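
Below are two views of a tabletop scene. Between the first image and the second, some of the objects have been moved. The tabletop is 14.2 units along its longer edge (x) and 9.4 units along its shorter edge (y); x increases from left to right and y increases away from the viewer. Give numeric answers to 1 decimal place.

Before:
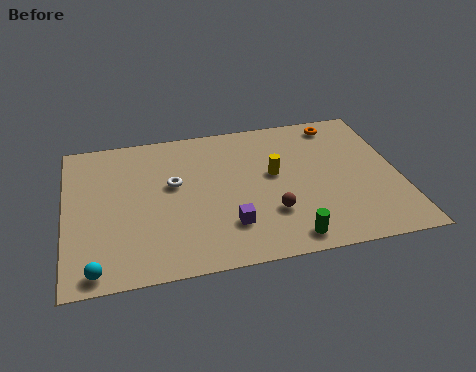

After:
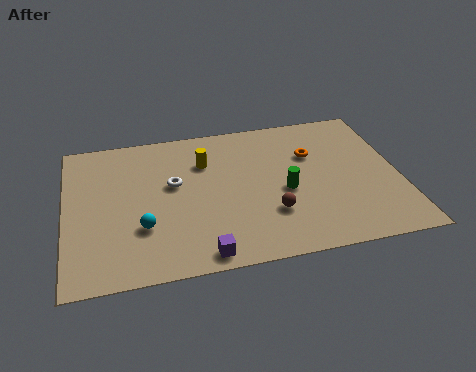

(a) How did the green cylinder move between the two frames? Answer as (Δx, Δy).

(0.1, 3.0)

The green cylinder started near (9.2, 1.1) and ended near (9.3, 4.1).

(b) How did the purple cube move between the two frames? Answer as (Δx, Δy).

(-1.2, -1.5)

The purple cube started near (6.8, 2.4) and ended near (5.6, 0.9).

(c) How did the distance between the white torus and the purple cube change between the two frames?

+0.9

The distance was about 3.8 in the first image and 4.7 in the second, so they moved 0.9 units further apart.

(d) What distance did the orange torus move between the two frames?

2.3

The orange torus moved from about (11.9, 8.2) to (10.6, 6.3), a distance of √(1.3² + 1.9²) ≈ 2.3.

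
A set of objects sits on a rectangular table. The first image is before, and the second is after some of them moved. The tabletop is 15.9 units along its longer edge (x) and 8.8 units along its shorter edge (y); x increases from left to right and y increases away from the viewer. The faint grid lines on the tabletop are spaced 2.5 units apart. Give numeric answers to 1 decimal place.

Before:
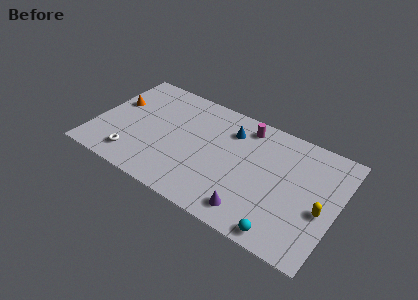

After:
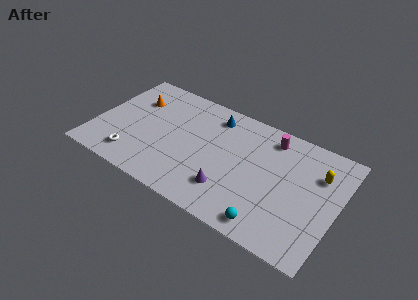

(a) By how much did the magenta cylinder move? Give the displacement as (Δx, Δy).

(1.7, -0.1)

The magenta cylinder was at about (9.5, 7.5) and moved to about (11.2, 7.4).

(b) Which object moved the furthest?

the yellow capsule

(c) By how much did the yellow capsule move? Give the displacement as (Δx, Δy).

(-0.5, 2.5)

The yellow capsule was at about (15.0, 3.7) and moved to about (14.5, 6.2).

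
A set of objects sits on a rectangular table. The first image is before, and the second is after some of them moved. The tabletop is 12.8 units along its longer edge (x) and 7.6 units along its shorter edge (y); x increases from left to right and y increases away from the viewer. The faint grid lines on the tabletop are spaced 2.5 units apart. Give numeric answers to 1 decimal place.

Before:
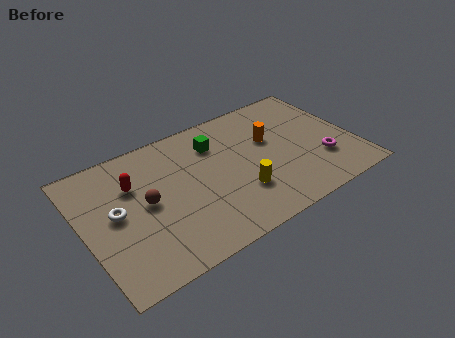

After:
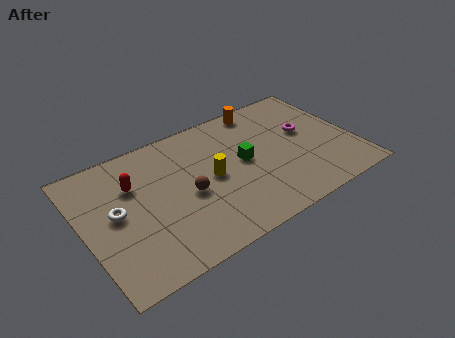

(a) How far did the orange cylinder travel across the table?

2.1

The orange cylinder was near (9.0, 4.7) before and (9.0, 6.8) after, so it travelled √(0.0² + 2.1²) ≈ 2.1 units.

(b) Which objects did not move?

the red capsule and the white torus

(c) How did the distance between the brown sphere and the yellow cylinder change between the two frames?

-3.2

Before: roughly 4.5 units apart; after: 1.3. That's 3.2 units closer together.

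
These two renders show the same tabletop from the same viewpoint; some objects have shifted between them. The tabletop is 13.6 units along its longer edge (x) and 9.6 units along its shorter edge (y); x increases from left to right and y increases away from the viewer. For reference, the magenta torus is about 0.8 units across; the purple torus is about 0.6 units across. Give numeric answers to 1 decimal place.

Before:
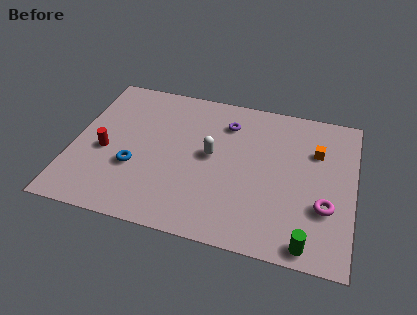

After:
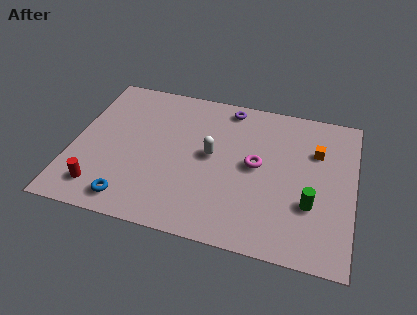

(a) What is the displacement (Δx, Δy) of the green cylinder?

(0.0, 2.3)

The green cylinder was at about (11.6, 0.9) and moved to about (11.6, 3.2).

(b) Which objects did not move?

the white capsule and the orange cube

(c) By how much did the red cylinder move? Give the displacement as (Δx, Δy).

(0.0, -2.4)

The red cylinder was at about (1.6, 4.1) and moved to about (1.6, 1.7).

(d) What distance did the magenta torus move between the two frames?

3.8

The magenta torus was near (12.3, 3.2) before and (8.9, 5.0) after, so it travelled √(3.4² + 1.8²) ≈ 3.8 units.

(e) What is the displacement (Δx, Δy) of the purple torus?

(0.0, 1.1)

From the two frames, the purple torus sits at roughly (7.3, 7.4) before and (7.3, 8.5) after.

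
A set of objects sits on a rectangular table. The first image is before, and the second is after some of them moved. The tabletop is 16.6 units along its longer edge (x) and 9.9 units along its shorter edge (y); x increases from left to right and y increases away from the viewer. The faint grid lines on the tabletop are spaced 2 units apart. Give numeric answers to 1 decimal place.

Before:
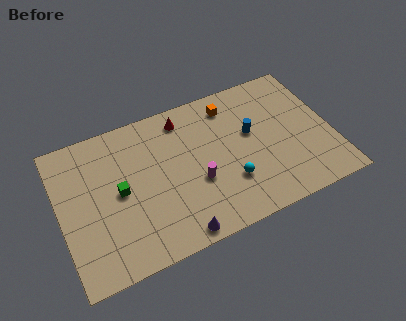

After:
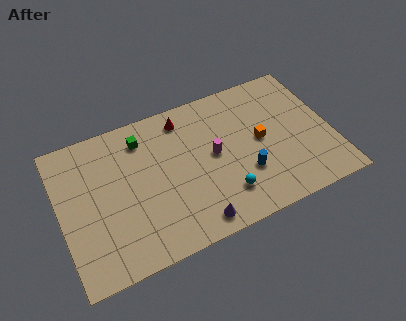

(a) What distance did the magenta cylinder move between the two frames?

1.8

From (8.2, 3.8) to (9.4, 5.2), the magenta cylinder covered √(1.2² + 1.4²) ≈ 1.8 units.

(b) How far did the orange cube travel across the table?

3.4

The orange cube was near (10.8, 8.2) before and (12.3, 5.1) after, so it travelled √(1.5² + 3.1²) ≈ 3.4 units.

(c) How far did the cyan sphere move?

0.8

The cyan sphere was near (10.1, 3.0) before and (9.7, 2.3) after, so it travelled √(0.4² + 0.7²) ≈ 0.8 units.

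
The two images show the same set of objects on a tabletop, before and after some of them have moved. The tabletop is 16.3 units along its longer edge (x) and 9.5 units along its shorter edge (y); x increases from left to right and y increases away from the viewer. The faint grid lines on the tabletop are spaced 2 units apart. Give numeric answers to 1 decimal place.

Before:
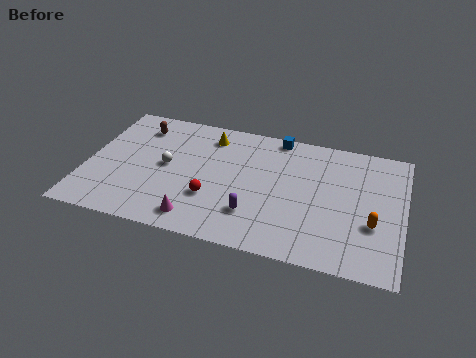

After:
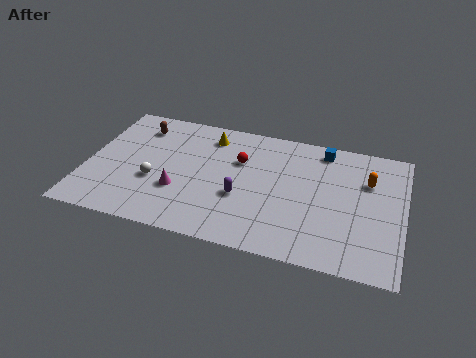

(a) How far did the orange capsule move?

3.1

From (14.8, 3.4) to (14.4, 6.5), the orange capsule covered √(0.4² + 3.1²) ≈ 3.1 units.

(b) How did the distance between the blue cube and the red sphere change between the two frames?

-1.7

They were about 6.4 units apart before and 4.7 after — 1.7 units closer together.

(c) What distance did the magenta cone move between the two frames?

2.1

From (6.0, 1.4) to (4.9, 3.2), the magenta cone covered √(1.1² + 1.8²) ≈ 2.1 units.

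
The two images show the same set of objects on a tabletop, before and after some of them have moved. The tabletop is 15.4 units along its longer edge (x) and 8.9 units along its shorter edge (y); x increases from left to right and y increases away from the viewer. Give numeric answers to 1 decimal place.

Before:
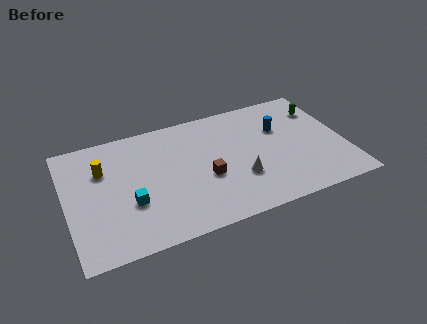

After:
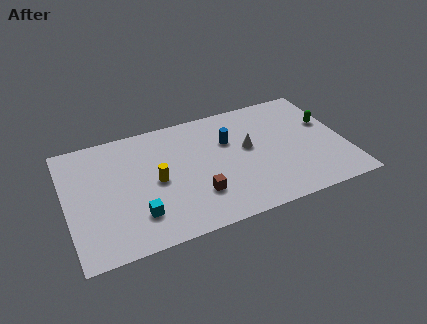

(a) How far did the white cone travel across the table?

2.2

The white cone was near (9.4, 2.9) before and (10.1, 5.0) after, so it travelled √(0.7² + 2.1²) ≈ 2.2 units.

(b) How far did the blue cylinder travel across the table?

2.9

From (12.0, 5.9) to (9.1, 5.9), the blue cylinder covered √(2.9² + 0.0²) ≈ 2.9 units.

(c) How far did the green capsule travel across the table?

1.2

From (14.4, 6.7) to (14.6, 5.5), the green capsule covered √(0.2² + 1.2²) ≈ 1.2 units.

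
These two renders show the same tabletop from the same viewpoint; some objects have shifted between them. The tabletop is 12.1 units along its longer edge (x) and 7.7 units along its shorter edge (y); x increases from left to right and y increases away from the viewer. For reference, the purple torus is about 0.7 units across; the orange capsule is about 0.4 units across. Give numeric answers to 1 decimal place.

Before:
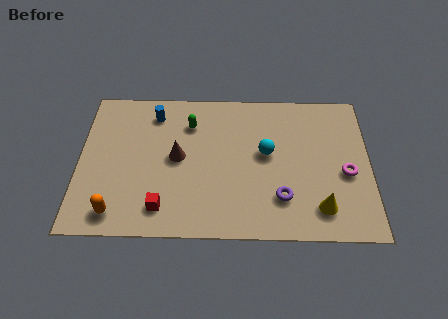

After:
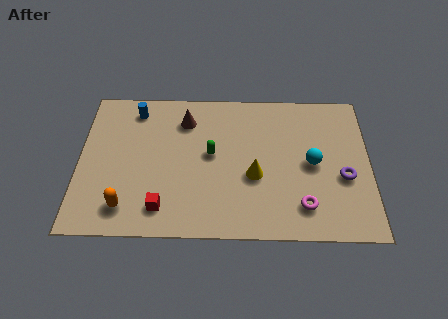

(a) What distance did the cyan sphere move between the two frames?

2.0

The cyan sphere moved from about (7.8, 4.3) to (9.7, 3.8), a distance of √(1.9² + 0.5²) ≈ 2.0.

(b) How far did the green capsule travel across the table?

1.8

The green capsule was near (4.6, 5.8) before and (5.5, 4.2) after, so it travelled √(0.9² + 1.6²) ≈ 1.8 units.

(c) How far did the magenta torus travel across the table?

2.5

The magenta torus was near (11.1, 3.3) before and (9.3, 1.6) after, so it travelled √(1.8² + 1.7²) ≈ 2.5 units.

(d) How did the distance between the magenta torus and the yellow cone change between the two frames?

+0.4

They were about 2.1 units apart before and 2.5 after — 0.4 units further apart.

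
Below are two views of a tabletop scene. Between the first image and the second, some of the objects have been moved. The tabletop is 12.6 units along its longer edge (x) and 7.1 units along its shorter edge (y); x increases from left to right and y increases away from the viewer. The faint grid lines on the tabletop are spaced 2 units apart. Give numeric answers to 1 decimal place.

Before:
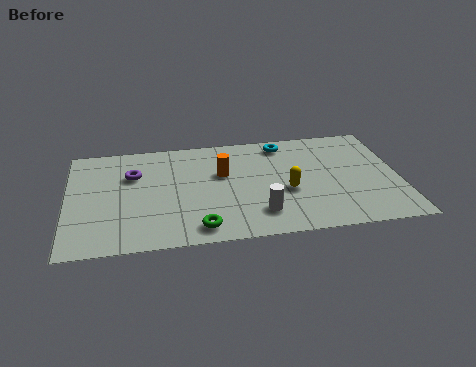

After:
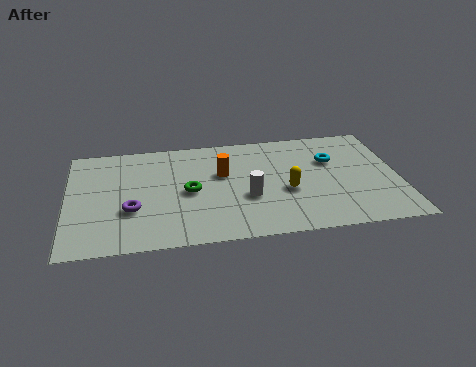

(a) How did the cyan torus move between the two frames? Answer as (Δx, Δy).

(1.8, -1.4)

From the two frames, the cyan torus sits at roughly (8.3, 6.1) before and (10.1, 4.7) after.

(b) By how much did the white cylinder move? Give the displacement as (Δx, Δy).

(-0.4, 1.1)

The white cylinder started near (7.2, 1.6) and ended near (6.8, 2.7).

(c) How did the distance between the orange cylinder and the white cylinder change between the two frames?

-1.2

The distance was about 3.1 in the first image and 1.9 in the second, so they moved 1.2 units closer together.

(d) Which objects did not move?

the orange cylinder and the yellow capsule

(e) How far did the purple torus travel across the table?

2.3

The purple torus moved from about (2.5, 4.8) to (2.4, 2.5), a distance of √(0.1² + 2.3²) ≈ 2.3.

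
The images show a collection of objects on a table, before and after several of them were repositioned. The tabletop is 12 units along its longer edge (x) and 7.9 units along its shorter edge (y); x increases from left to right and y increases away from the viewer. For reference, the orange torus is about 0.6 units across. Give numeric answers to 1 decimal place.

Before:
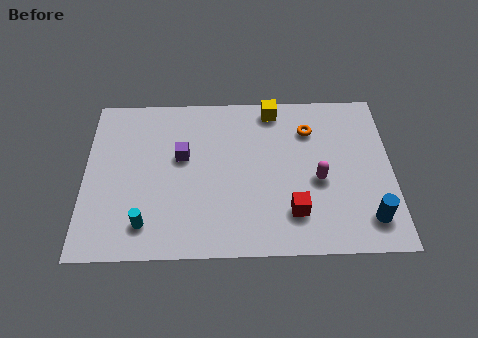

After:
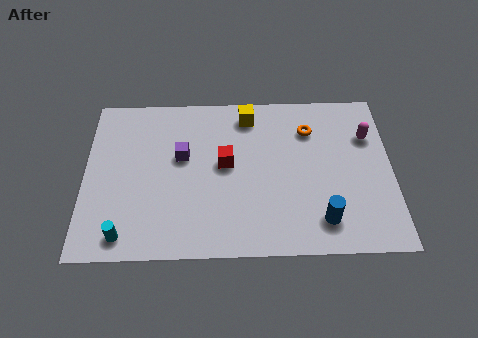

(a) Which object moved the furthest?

the red cube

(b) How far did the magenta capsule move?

2.9

The magenta capsule was near (9.1, 3.4) before and (11.1, 5.5) after, so it travelled √(2.0² + 2.1²) ≈ 2.9 units.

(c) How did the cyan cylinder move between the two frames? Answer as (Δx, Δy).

(-0.8, -0.5)

From the two frames, the cyan cylinder sits at roughly (2.4, 1.5) before and (1.6, 1.0) after.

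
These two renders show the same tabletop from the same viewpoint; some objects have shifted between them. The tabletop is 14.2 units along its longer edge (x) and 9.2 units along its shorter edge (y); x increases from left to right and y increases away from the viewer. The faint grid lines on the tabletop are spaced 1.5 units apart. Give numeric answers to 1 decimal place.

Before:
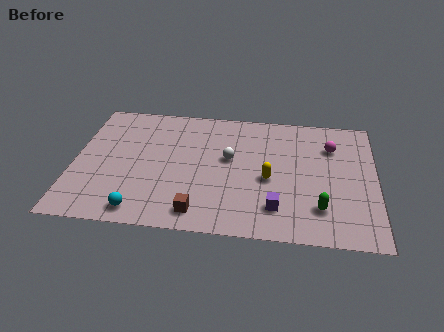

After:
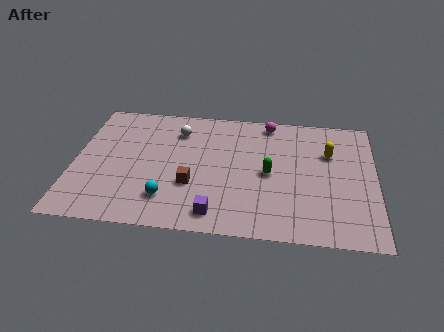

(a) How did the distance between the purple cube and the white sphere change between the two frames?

+2.1

Before: roughly 4.0 units apart; after: 6.1. That's 2.1 units further apart.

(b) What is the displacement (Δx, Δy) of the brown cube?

(-0.4, 1.9)

From the two frames, the brown cube sits at roughly (6.0, 1.3) before and (5.6, 3.2) after.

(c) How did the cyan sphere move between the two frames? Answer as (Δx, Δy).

(1.2, 1.0)

The cyan sphere was at about (3.3, 1.1) and moved to about (4.5, 2.1).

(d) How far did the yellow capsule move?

3.6

The yellow capsule was near (9.2, 4.0) before and (12.0, 6.2) after, so it travelled √(2.8² + 2.2²) ≈ 3.6 units.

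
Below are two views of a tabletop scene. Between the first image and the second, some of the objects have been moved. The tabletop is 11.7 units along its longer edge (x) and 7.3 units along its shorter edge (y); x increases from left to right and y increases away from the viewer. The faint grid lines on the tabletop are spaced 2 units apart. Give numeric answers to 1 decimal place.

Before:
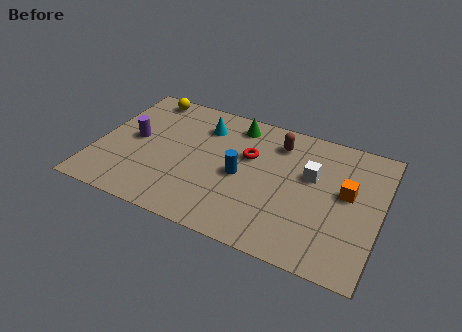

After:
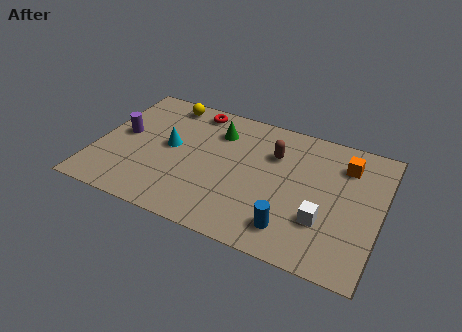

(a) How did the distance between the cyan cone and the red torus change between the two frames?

+0.4

The distance was about 2.2 in the first image and 2.6 in the second, so they moved 0.4 units further apart.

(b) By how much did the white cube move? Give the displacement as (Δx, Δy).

(0.7, -2.2)

The white cube was at about (8.8, 4.5) and moved to about (9.5, 2.3).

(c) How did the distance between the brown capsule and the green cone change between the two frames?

+0.6

The distance was about 1.8 in the first image and 2.4 in the second, so they moved 0.6 units further apart.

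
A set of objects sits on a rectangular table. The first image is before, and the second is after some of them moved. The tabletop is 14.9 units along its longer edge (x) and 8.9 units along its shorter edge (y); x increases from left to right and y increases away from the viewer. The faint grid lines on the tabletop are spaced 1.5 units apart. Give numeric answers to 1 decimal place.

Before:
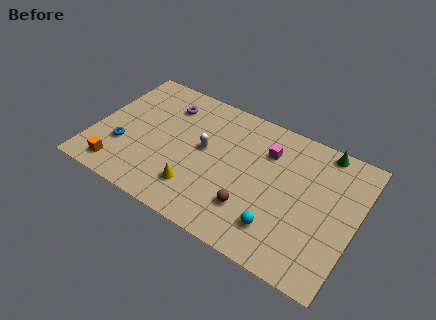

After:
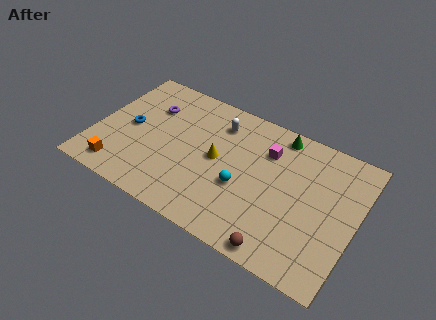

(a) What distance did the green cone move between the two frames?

2.5

The green cone was near (12.6, 8.1) before and (10.1, 7.9) after, so it travelled √(2.5² + 0.2²) ≈ 2.5 units.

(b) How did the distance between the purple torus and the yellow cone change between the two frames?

-0.9

Before: roughly 5.4 units apart; after: 4.5. That's 0.9 units closer together.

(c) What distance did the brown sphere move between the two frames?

2.5

The brown sphere was near (9.3, 2.4) before and (11.2, 0.8) after, so it travelled √(1.9² + 1.6²) ≈ 2.5 units.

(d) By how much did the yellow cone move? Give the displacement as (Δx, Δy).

(0.8, 2.5)

The yellow cone started near (6.2, 2.1) and ended near (7.0, 4.6).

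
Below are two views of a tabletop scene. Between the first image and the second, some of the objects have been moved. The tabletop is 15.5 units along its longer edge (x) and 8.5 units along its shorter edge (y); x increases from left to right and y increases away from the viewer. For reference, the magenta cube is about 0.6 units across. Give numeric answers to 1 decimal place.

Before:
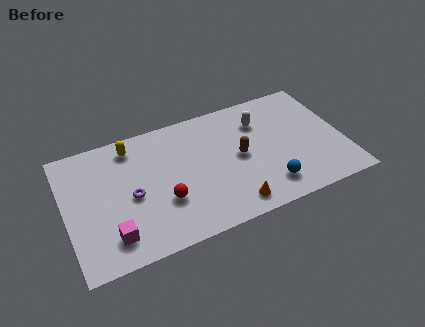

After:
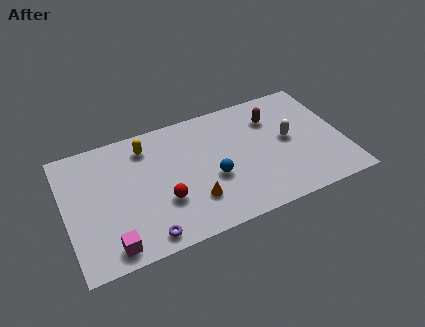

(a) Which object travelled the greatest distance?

the blue sphere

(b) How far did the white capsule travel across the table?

2.3

The white capsule moved from about (11.1, 6.3) to (12.5, 4.5), a distance of √(1.4² + 1.8²) ≈ 2.3.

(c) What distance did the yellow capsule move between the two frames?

0.9

From (3.9, 7.2) to (4.7, 6.9), the yellow capsule covered √(0.8² + 0.3²) ≈ 0.9 units.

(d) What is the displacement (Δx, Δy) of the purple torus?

(0.5, -2.9)

The purple torus was at about (3.6, 3.9) and moved to about (4.1, 1.0).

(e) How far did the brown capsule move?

2.9

From (9.7, 4.3) to (11.8, 6.3), the brown capsule covered √(2.1² + 2.0²) ≈ 2.9 units.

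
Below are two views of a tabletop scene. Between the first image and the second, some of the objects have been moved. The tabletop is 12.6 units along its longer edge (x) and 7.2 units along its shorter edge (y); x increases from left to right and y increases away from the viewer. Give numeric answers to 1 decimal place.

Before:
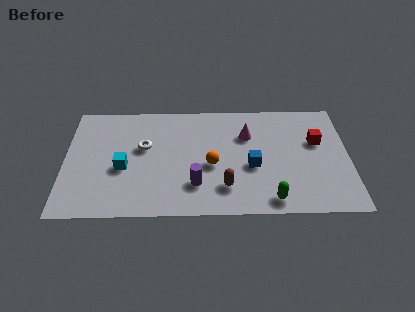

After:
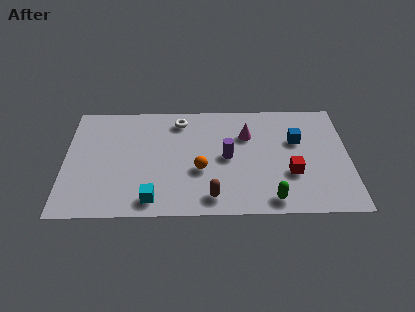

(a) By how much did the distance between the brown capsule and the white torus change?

+0.7

They were about 4.4 units apart before and 5.1 after — 0.7 units further apart.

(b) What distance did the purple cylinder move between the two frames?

2.2

The purple cylinder was near (5.8, 1.9) before and (7.2, 3.6) after, so it travelled √(1.4² + 1.7²) ≈ 2.2 units.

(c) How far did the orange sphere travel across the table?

0.6

The orange sphere was near (6.5, 3.1) before and (6.0, 2.8) after, so it travelled √(0.5² + 0.3²) ≈ 0.6 units.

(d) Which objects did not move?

the magenta cone and the green capsule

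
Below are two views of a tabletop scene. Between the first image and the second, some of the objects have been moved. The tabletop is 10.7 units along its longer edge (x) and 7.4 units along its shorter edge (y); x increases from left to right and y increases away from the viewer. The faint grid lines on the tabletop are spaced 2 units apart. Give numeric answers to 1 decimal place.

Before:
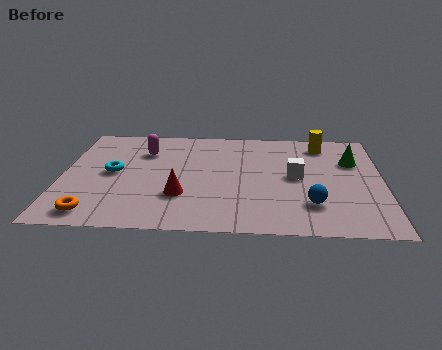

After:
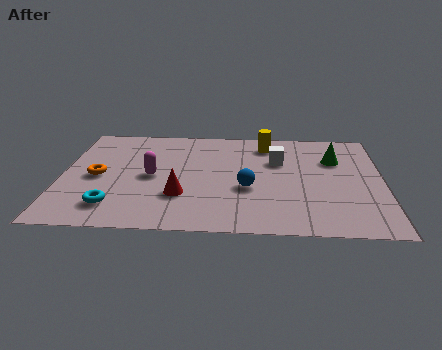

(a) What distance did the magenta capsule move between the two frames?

1.8

The magenta capsule moved from about (2.7, 5.4) to (3.0, 3.6), a distance of √(0.3² + 1.8²) ≈ 1.8.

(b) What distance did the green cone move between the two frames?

0.6

The green cone was near (9.7, 5.0) before and (9.1, 5.1) after, so it travelled √(0.6² + 0.1²) ≈ 0.6 units.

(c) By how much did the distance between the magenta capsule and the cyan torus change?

+0.5

Before: roughly 1.9 units apart; after: 2.4. That's 0.5 units further apart.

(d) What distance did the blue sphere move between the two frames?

2.3

From (8.3, 1.9) to (6.2, 2.9), the blue sphere covered √(2.1² + 1.0²) ≈ 2.3 units.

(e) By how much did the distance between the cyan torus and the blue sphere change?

-2.3

They were about 6.9 units apart before and 4.6 after — 2.3 units closer together.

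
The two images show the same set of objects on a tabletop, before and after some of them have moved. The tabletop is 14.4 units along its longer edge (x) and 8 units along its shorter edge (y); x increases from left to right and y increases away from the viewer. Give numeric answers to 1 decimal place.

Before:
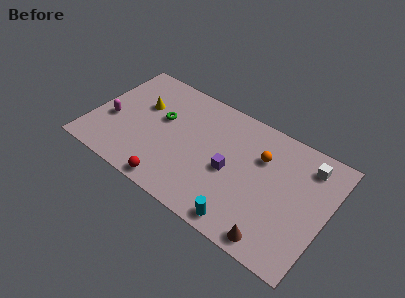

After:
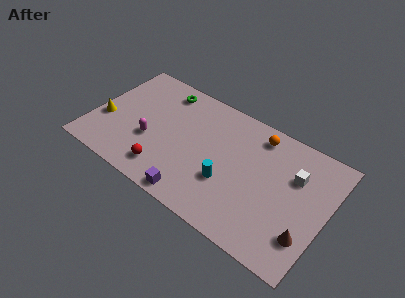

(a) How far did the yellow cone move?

2.9

The yellow cone moved from about (2.8, 5.1) to (0.8, 3.0), a distance of √(2.0² + 2.1²) ≈ 2.9.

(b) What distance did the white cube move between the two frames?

1.3

The white cube was near (12.9, 6.5) before and (12.3, 5.4) after, so it travelled √(0.6² + 1.1²) ≈ 1.3 units.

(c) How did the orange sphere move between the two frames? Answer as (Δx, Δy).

(-0.4, 1.3)

The orange sphere was at about (10.2, 5.5) and moved to about (9.8, 6.8).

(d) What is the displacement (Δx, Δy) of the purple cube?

(-1.7, -2.8)

The purple cube started near (8.6, 3.6) and ended near (6.9, 0.8).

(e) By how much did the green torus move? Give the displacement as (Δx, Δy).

(-0.3, 2.0)

The green torus started near (4.1, 4.8) and ended near (3.8, 6.8).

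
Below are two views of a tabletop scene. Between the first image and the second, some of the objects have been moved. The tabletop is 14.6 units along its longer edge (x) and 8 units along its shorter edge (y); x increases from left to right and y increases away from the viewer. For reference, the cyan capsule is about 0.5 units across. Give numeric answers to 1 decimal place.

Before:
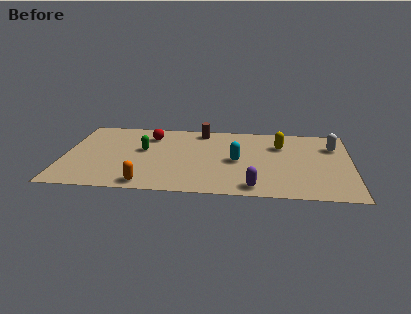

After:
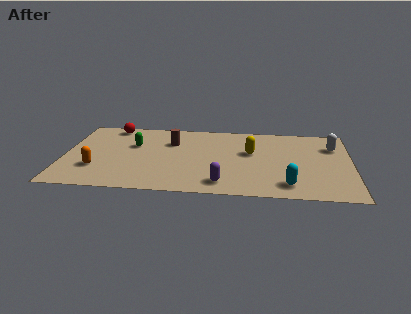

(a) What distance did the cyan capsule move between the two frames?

3.5

The cyan capsule moved from about (8.8, 3.8) to (11.4, 1.4), a distance of √(2.6² + 2.4²) ≈ 3.5.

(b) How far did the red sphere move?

2.2

The red sphere moved from about (4.3, 6.2) to (2.3, 7.1), a distance of √(2.0² + 0.9²) ≈ 2.2.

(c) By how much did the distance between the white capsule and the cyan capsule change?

-0.3

The distance was about 5.3 in the first image and 5.0 in the second, so they moved 0.3 units closer together.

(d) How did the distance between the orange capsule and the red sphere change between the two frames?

-0.6

The distance was about 5.3 in the first image and 4.7 in the second, so they moved 0.6 units closer together.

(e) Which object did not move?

the white capsule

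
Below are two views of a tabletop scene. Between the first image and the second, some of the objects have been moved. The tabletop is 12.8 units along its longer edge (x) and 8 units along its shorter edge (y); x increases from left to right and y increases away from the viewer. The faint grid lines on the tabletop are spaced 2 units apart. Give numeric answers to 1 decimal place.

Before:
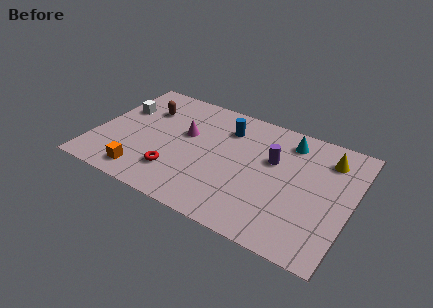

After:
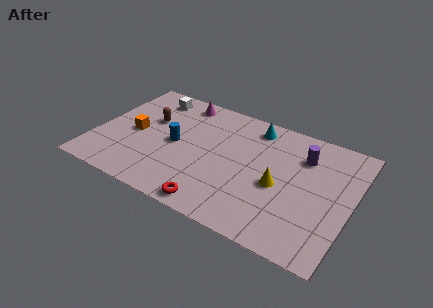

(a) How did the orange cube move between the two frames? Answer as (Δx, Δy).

(-0.9, 2.6)

From the two frames, the orange cube sits at roughly (2.8, 1.2) before and (1.9, 3.8) after.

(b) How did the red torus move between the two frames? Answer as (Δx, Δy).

(2.2, -1.2)

The red torus was at about (4.3, 2.0) and moved to about (6.5, 0.8).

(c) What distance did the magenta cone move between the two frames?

2.3

The magenta cone moved from about (4.4, 4.8) to (3.8, 7.0), a distance of √(0.6² + 2.2²) ≈ 2.3.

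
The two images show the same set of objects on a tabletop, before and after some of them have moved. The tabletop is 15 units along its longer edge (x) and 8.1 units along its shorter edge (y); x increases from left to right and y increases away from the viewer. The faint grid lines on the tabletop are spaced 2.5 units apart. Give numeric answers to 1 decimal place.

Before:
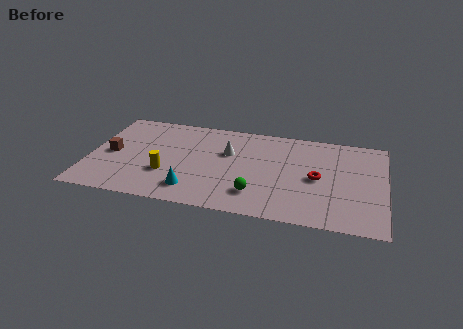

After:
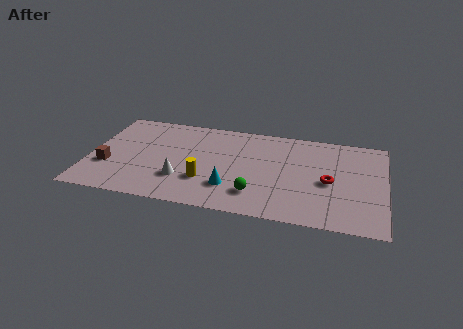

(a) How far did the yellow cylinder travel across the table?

2.0

From (4.0, 2.7) to (6.0, 2.5), the yellow cylinder covered √(2.0² + 0.2²) ≈ 2.0 units.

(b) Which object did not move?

the green sphere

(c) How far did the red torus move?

0.6

From (11.6, 3.9) to (12.2, 3.7), the red torus covered √(0.6² + 0.2²) ≈ 0.6 units.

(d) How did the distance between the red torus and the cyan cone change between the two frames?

-1.5

The distance was about 6.6 in the first image and 5.1 in the second, so they moved 1.5 units closer together.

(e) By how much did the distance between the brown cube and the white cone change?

-2.2

Before: roughly 6.0 units apart; after: 3.8. That's 2.2 units closer together.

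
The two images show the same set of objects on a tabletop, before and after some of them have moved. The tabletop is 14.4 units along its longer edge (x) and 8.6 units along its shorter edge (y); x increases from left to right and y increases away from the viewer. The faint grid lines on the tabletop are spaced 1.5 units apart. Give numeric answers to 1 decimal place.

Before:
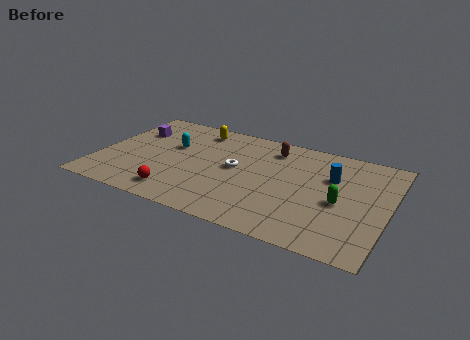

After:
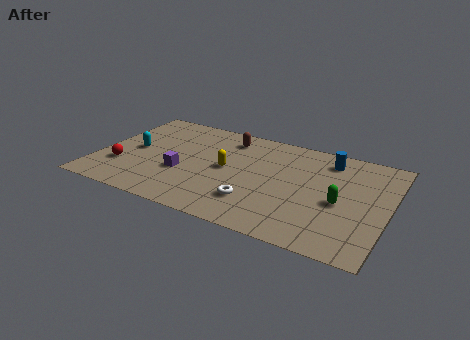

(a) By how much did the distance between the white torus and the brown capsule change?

+2.4

The distance was about 2.9 in the first image and 5.3 in the second, so they moved 2.4 units further apart.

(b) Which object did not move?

the green capsule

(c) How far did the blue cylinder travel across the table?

1.4

The blue cylinder moved from about (11.5, 5.7) to (11.2, 7.1), a distance of √(0.3² + 1.4²) ≈ 1.4.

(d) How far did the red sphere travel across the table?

3.2

From (4.3, 1.4) to (1.3, 2.6), the red sphere covered √(3.0² + 1.2²) ≈ 3.2 units.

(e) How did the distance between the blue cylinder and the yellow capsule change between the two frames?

-1.7

Before: roughly 7.2 units apart; after: 5.5. That's 1.7 units closer together.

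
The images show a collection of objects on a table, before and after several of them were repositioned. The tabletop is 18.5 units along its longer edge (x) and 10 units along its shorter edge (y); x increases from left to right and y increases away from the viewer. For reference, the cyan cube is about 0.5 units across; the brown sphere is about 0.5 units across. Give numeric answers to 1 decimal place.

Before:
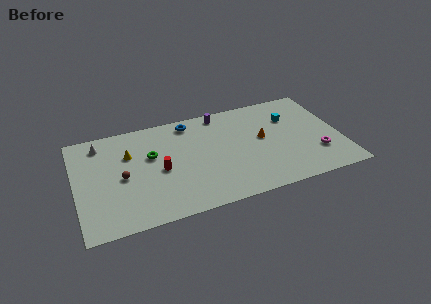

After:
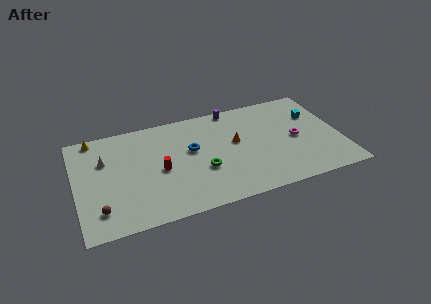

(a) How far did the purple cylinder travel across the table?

0.9

The purple cylinder moved from about (10.4, 8.9) to (11.3, 9.2), a distance of √(0.9² + 0.3²) ≈ 0.9.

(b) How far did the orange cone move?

1.9

The orange cone was near (13.1, 5.5) before and (11.2, 5.7) after, so it travelled √(1.9² + 0.2²) ≈ 1.9 units.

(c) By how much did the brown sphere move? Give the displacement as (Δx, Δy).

(-1.7, -2.6)

The brown sphere was at about (3.2, 4.7) and moved to about (1.5, 2.1).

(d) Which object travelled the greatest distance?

the green torus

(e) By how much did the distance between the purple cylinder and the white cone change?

+1.0

The distance was about 8.5 in the first image and 9.5 in the second, so they moved 1.0 units further apart.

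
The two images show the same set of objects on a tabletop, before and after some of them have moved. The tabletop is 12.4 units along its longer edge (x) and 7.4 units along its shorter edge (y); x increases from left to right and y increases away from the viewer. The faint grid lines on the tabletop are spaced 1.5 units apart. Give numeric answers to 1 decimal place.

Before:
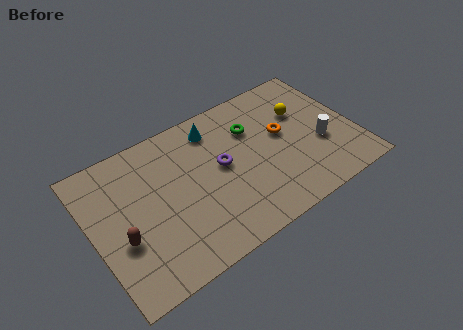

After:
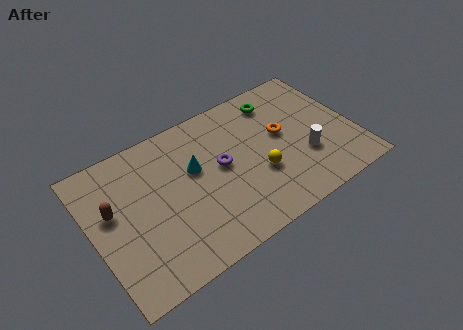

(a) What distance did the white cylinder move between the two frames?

0.9

The white cylinder moved from about (10.7, 2.8) to (9.9, 2.5), a distance of √(0.8² + 0.3²) ≈ 0.9.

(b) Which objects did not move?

the purple torus and the orange torus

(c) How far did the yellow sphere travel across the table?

3.3

The yellow sphere moved from about (10.2, 4.9) to (7.7, 2.7), a distance of √(2.5² + 2.2²) ≈ 3.3.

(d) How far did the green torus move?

1.7

The green torus moved from about (7.8, 5.2) to (9.2, 6.1), a distance of √(1.4² + 0.9²) ≈ 1.7.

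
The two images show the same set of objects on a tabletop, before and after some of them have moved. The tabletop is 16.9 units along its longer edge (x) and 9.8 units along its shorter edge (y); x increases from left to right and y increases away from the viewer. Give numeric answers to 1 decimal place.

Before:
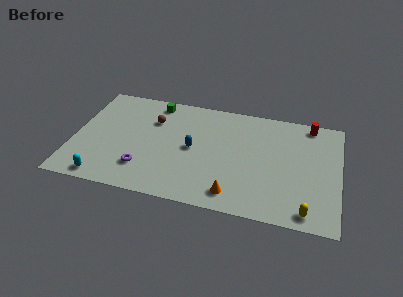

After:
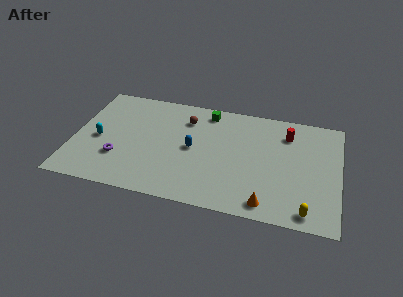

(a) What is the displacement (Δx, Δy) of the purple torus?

(-1.6, 0.6)

From the two frames, the purple torus sits at roughly (4.6, 2.4) before and (3.0, 3.0) after.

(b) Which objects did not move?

the yellow capsule and the blue capsule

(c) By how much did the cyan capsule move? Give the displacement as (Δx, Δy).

(-0.6, 3.4)

The cyan capsule started near (2.2, 1.0) and ended near (1.6, 4.4).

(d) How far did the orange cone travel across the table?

2.1

The orange cone was near (10.4, 1.5) before and (12.5, 1.2) after, so it travelled √(2.1² + 0.3²) ≈ 2.1 units.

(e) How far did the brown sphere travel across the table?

2.2

The brown sphere moved from about (4.9, 6.9) to (7.0, 7.5), a distance of √(2.1² + 0.6²) ≈ 2.2.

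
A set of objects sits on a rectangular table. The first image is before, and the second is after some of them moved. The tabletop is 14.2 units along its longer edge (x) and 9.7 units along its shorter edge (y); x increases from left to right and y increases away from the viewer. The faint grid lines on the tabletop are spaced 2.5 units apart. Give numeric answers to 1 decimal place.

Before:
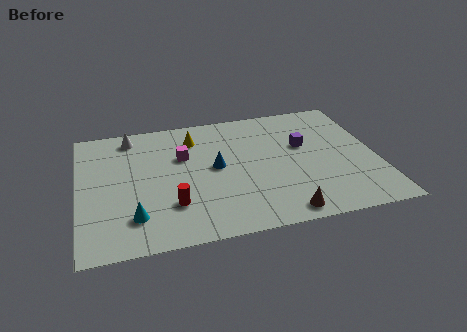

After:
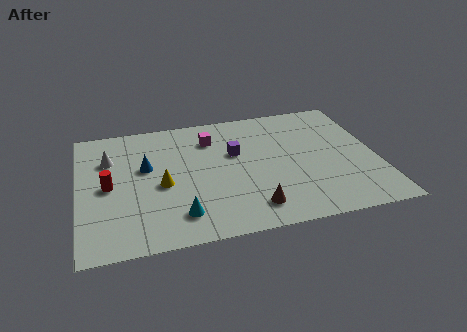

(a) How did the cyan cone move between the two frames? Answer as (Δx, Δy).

(2.1, -0.3)

The cyan cone started near (2.5, 2.2) and ended near (4.6, 1.9).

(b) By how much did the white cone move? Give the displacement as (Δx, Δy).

(-1.1, -1.6)

From the two frames, the white cone sits at roughly (2.6, 8.4) before and (1.5, 6.8) after.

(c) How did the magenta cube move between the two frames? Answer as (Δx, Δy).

(1.4, 1.1)

From the two frames, the magenta cube sits at roughly (5.0, 6.3) before and (6.4, 7.4) after.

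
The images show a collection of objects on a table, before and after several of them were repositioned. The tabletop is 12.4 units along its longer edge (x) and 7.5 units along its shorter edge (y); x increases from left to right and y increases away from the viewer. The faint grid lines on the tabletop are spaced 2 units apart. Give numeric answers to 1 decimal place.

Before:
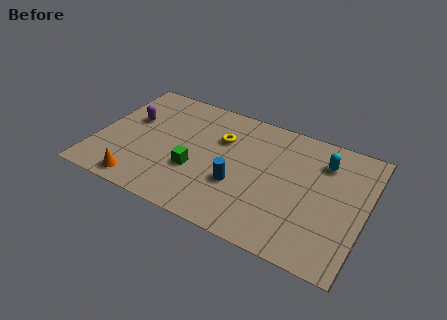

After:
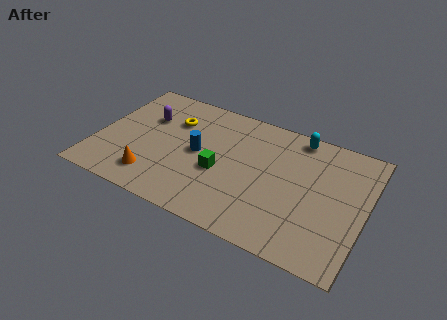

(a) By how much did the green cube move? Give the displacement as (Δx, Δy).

(1.1, 0.4)

The green cube started near (4.7, 2.7) and ended near (5.8, 3.1).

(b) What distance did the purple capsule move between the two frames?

0.8

The purple capsule was near (1.4, 4.6) before and (2.1, 5.0) after, so it travelled √(0.7² + 0.4²) ≈ 0.8 units.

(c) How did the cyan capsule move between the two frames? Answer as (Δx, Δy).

(-1.3, 1.0)

The cyan capsule started near (10.3, 5.7) and ended near (9.0, 6.7).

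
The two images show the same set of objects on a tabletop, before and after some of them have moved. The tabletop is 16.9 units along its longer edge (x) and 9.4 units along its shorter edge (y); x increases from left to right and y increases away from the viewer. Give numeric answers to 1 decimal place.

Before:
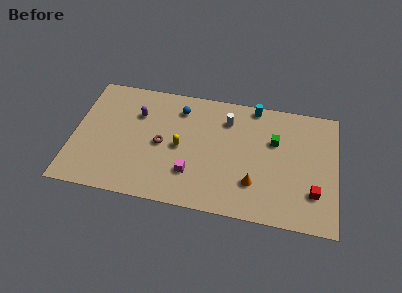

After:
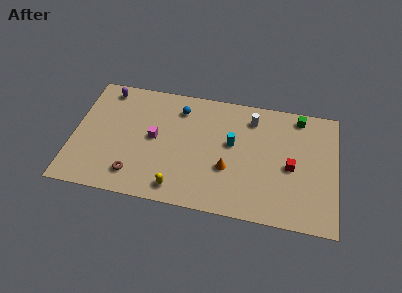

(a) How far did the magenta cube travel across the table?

3.4

From (7.7, 2.6) to (5.2, 4.9), the magenta cube covered √(2.5² + 2.3²) ≈ 3.4 units.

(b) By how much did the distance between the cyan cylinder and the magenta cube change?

-2.1

The distance was about 7.1 in the first image and 5.0 in the second, so they moved 2.1 units closer together.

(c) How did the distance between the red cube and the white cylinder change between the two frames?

-3.1

Before: roughly 7.3 units apart; after: 4.2. That's 3.1 units closer together.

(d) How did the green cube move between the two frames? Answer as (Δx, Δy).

(1.5, 2.2)

The green cube started near (12.9, 6.1) and ended near (14.4, 8.3).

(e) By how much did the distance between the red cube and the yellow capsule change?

-1.1

Before: roughly 8.8 units apart; after: 7.7. That's 1.1 units closer together.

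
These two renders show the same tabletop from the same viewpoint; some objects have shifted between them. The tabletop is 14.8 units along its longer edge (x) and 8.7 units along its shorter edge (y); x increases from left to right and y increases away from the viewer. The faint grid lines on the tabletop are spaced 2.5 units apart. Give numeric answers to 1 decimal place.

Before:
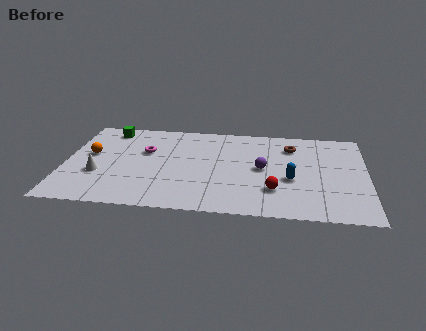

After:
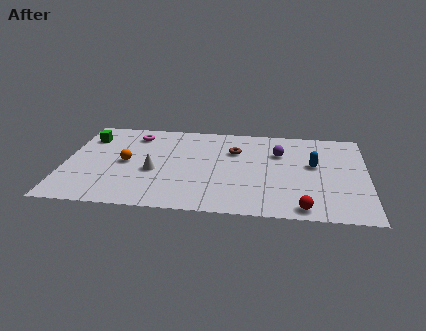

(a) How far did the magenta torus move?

1.7

The magenta torus was near (3.9, 5.5) before and (3.3, 7.1) after, so it travelled √(0.6² + 1.6²) ≈ 1.7 units.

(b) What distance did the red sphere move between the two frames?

2.1

The red sphere moved from about (10.3, 2.4) to (11.7, 0.9), a distance of √(1.4² + 1.5²) ≈ 2.1.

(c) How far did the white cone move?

2.7

From (1.7, 3.1) to (4.4, 3.6), the white cone covered √(2.7² + 0.5²) ≈ 2.7 units.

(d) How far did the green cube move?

1.3

The green cube was near (2.0, 7.5) before and (1.0, 6.6) after, so it travelled √(1.0² + 0.9²) ≈ 1.3 units.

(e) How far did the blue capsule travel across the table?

1.9

The blue capsule was near (11.1, 3.5) before and (12.2, 5.0) after, so it travelled √(1.1² + 1.5²) ≈ 1.9 units.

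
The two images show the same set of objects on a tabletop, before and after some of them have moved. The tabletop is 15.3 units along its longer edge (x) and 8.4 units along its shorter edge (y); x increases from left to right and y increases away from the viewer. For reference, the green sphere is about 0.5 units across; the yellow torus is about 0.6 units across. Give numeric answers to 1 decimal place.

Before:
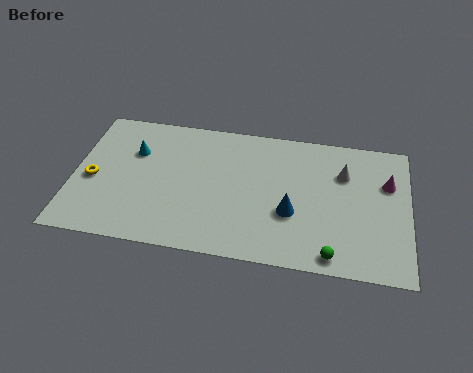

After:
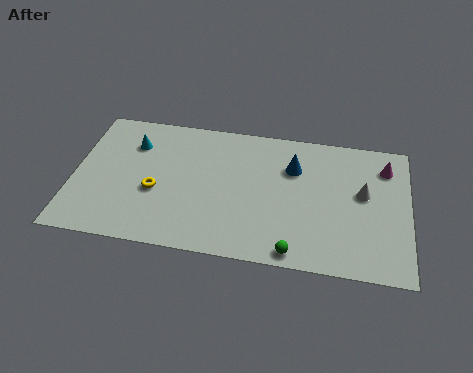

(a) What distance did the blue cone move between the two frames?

2.8

The blue cone was near (10.0, 3.1) before and (10.0, 5.9) after, so it travelled √(0.0² + 2.8²) ≈ 2.8 units.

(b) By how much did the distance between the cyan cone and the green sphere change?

-1.1

The distance was about 10.4 in the first image and 9.3 in the second, so they moved 1.1 units closer together.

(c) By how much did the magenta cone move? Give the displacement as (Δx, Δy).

(-0.1, 1.0)

The magenta cone was at about (14.3, 5.6) and moved to about (14.2, 6.6).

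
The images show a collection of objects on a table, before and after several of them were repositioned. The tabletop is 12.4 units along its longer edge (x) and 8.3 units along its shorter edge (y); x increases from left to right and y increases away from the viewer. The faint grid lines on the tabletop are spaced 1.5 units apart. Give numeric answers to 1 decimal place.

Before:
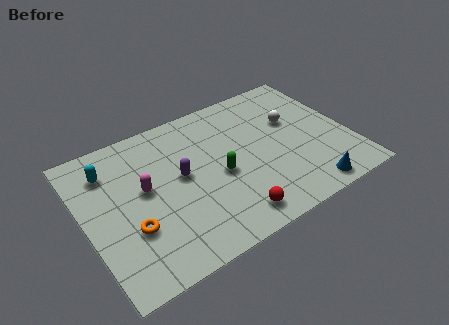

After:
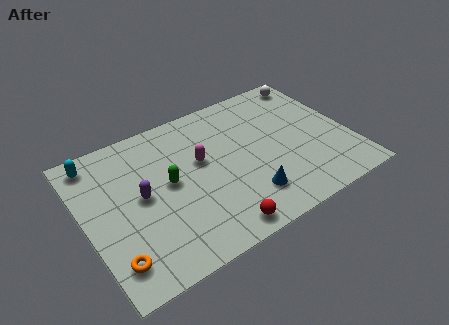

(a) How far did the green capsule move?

2.4

The green capsule was near (6.2, 3.7) before and (3.9, 4.4) after, so it travelled √(2.3² + 0.7²) ≈ 2.4 units.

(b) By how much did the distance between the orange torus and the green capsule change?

-0.3

Before: roughly 4.4 units apart; after: 4.1. That's 0.3 units closer together.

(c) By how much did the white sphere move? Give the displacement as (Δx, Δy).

(1.4, 2.1)

From the two frames, the white sphere sits at roughly (10.0, 5.2) before and (11.4, 7.3) after.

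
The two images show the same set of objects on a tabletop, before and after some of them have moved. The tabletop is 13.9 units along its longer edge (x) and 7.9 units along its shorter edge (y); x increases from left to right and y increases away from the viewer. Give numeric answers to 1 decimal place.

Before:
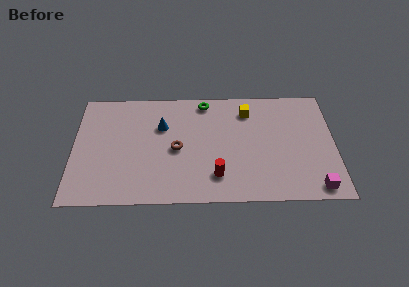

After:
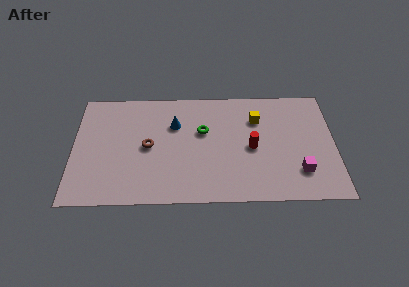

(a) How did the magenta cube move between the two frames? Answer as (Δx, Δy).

(-0.8, 1.1)

From the two frames, the magenta cube sits at roughly (12.8, 0.9) before and (12.0, 2.0) after.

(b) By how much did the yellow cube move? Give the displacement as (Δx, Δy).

(0.5, -0.6)

The yellow cube started near (9.3, 6.3) and ended near (9.8, 5.7).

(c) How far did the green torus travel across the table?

2.1

From (7.0, 7.0) to (6.9, 4.9), the green torus covered √(0.1² + 2.1²) ≈ 2.1 units.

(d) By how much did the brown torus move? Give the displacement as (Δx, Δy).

(-1.5, 0.2)

The brown torus started near (5.5, 3.7) and ended near (4.0, 3.9).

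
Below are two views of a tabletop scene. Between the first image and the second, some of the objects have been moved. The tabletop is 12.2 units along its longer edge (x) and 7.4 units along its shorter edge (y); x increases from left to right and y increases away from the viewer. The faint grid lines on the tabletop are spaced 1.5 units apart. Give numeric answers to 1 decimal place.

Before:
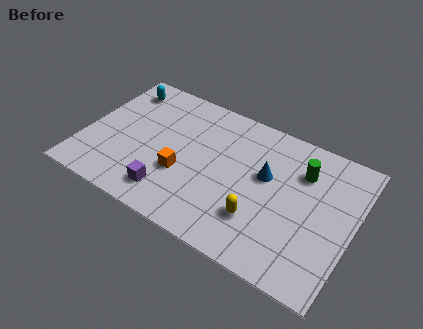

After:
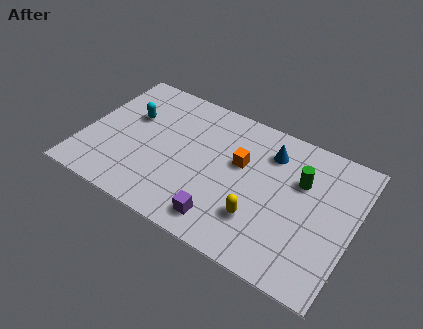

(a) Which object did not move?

the yellow capsule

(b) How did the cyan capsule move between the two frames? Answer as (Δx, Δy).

(0.7, -1.4)

The cyan capsule started near (1.2, 6.1) and ended near (1.9, 4.7).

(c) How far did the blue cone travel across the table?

1.3

The blue cone was near (8.2, 4.4) before and (8.2, 5.7) after, so it travelled √(0.0² + 1.3²) ≈ 1.3 units.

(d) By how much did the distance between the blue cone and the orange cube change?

-2.3

They were about 4.0 units apart before and 1.7 after — 2.3 units closer together.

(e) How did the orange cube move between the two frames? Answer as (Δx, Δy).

(2.4, 1.8)

The orange cube was at about (4.6, 2.7) and moved to about (7.0, 4.5).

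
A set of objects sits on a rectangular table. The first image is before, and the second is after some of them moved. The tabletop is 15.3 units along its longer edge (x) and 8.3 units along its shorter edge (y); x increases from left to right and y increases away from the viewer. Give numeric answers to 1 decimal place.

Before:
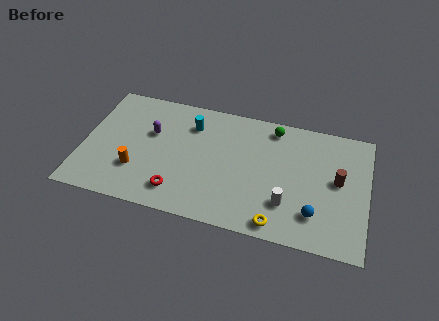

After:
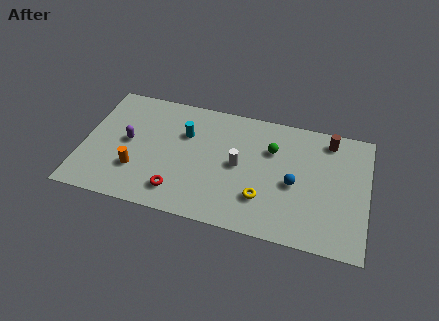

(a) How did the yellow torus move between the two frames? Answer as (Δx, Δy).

(-0.9, 1.4)

The yellow torus was at about (10.7, 0.9) and moved to about (9.8, 2.3).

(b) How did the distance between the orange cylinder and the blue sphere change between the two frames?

-1.1

They were about 9.6 units apart before and 8.5 after — 1.1 units closer together.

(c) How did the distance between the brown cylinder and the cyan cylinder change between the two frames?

-0.4

They were about 8.2 units apart before and 7.8 after — 0.4 units closer together.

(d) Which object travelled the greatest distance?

the white cylinder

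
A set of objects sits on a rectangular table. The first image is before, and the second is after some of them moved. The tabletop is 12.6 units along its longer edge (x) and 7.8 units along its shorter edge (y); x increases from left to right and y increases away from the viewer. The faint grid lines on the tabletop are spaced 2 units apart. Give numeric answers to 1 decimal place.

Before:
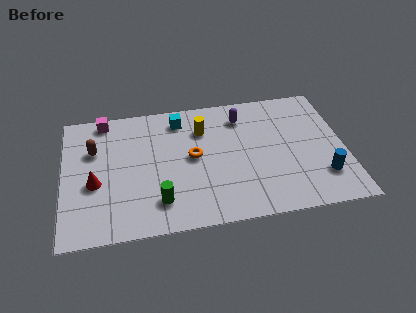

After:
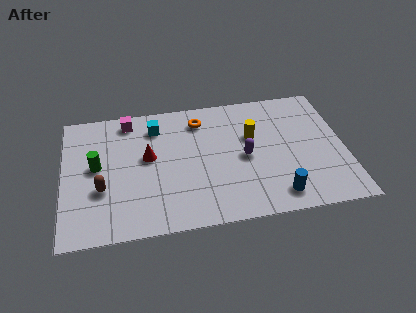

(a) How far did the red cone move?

2.7

The red cone was near (1.4, 3.2) before and (3.8, 4.4) after, so it travelled √(2.4² + 1.2²) ≈ 2.7 units.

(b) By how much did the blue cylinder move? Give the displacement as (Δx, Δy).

(-2.1, -0.8)

From the two frames, the blue cylinder sits at roughly (11.5, 2.0) before and (9.4, 1.2) after.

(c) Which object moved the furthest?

the green cylinder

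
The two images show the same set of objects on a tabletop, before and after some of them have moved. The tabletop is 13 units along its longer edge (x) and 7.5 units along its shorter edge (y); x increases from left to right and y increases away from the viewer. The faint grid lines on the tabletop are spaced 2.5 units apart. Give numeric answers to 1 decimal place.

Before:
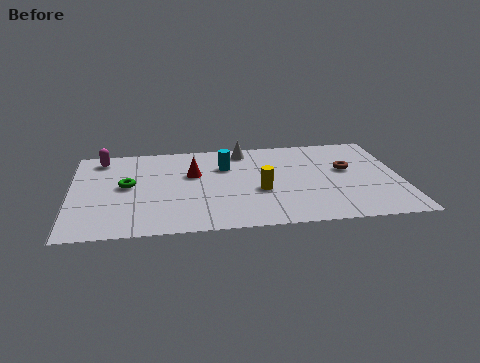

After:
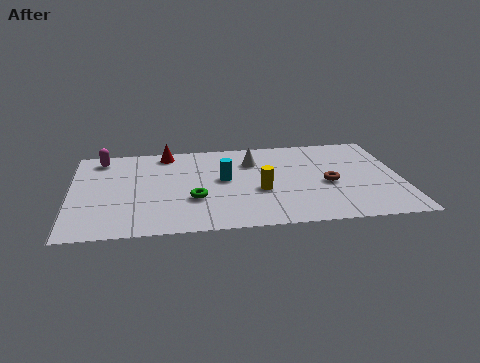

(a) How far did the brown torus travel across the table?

1.4

The brown torus was near (10.9, 4.4) before and (10.1, 3.3) after, so it travelled √(0.8² + 1.1²) ≈ 1.4 units.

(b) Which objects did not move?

the yellow cylinder and the magenta capsule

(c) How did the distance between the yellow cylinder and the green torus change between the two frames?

-2.7

The distance was about 5.3 in the first image and 2.6 in the second, so they moved 2.7 units closer together.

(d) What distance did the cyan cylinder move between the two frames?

1.1

The cyan cylinder was near (6.1, 5.2) before and (6.0, 4.1) after, so it travelled √(0.1² + 1.1²) ≈ 1.1 units.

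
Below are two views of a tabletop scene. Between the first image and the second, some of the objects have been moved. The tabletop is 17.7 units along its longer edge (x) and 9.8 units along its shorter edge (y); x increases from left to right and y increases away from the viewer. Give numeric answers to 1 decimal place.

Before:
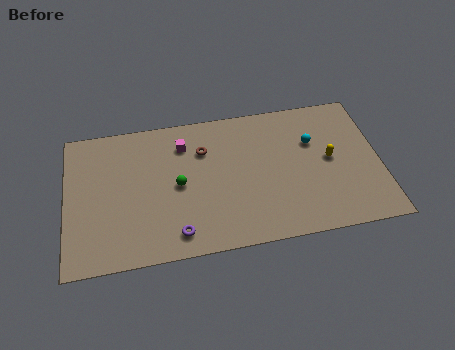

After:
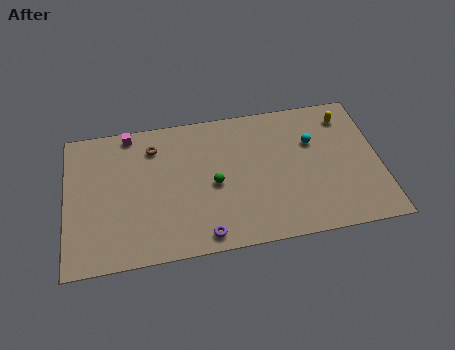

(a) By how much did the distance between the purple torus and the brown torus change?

+1.3

They were about 5.8 units apart before and 7.1 after — 1.3 units further apart.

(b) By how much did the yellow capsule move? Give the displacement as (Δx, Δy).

(1.1, 2.9)

The yellow capsule was at about (14.9, 5.1) and moved to about (16.0, 8.0).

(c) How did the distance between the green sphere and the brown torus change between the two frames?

+1.9

The distance was about 2.7 in the first image and 4.6 in the second, so they moved 1.9 units further apart.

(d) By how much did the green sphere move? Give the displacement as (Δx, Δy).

(2.0, -0.3)

The green sphere started near (6.3, 4.8) and ended near (8.3, 4.5).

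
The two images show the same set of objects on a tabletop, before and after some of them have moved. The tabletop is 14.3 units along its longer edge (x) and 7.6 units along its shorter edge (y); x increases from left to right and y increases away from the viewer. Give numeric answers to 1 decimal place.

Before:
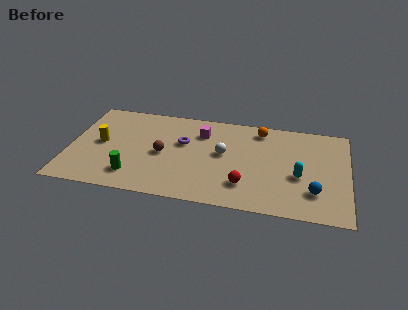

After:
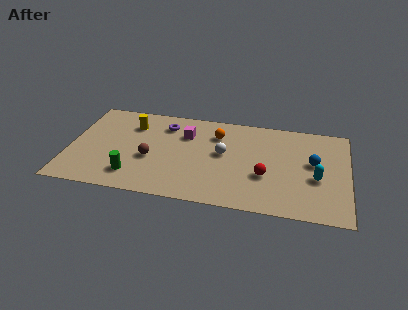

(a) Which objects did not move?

the white sphere and the green cylinder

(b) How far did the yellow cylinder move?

2.3

The yellow cylinder was near (1.6, 3.9) before and (3.1, 5.7) after, so it travelled √(1.5² + 1.8²) ≈ 2.3 units.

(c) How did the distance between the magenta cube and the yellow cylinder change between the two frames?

-2.6

Before: roughly 5.4 units apart; after: 2.8. That's 2.6 units closer together.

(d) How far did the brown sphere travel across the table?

0.8

The brown sphere was near (4.8, 3.6) before and (4.2, 3.1) after, so it travelled √(0.6² + 0.5²) ≈ 0.8 units.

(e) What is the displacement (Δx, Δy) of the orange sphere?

(-2.2, -0.8)

The orange sphere started near (9.7, 6.5) and ended near (7.5, 5.7).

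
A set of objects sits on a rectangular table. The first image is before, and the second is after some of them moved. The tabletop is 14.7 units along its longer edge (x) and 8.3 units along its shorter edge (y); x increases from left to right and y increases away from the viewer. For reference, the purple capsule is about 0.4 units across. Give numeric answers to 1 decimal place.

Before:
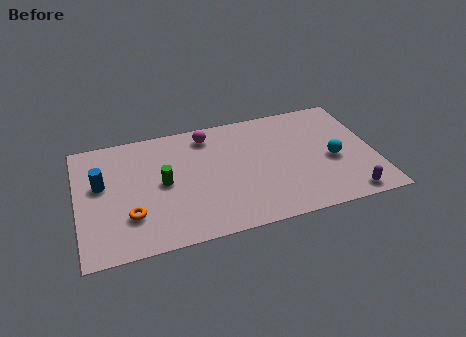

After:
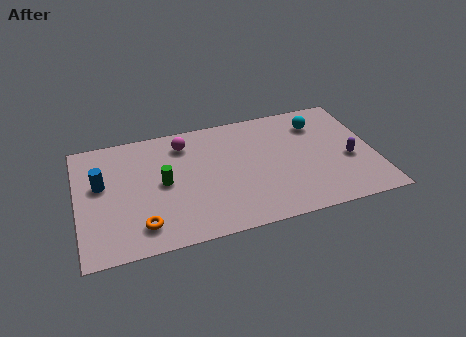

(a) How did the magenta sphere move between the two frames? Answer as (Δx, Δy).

(-1.2, -0.3)

The magenta sphere started near (6.6, 7.0) and ended near (5.4, 6.7).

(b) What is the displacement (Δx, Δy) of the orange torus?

(0.5, -0.8)

The orange torus started near (2.5, 2.4) and ended near (3.0, 1.6).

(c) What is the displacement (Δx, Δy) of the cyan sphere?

(-0.5, 2.8)

From the two frames, the cyan sphere sits at roughly (12.6, 3.6) before and (12.1, 6.4) after.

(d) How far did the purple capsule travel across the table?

2.5

From (13.1, 0.9) to (13.4, 3.4), the purple capsule covered √(0.3² + 2.5²) ≈ 2.5 units.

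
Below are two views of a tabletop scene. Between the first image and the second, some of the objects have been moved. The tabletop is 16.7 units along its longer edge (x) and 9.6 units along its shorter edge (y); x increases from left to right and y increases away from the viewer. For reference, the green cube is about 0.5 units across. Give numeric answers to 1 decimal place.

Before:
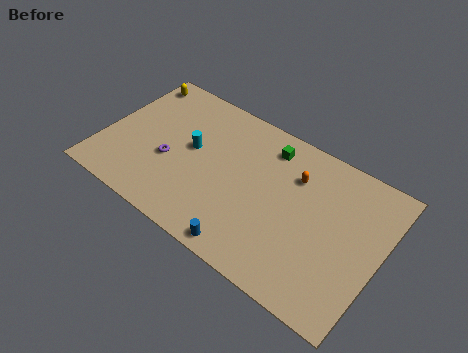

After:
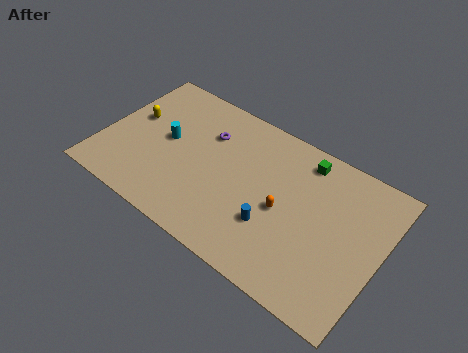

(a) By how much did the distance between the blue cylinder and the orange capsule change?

-4.9

Before: roughly 6.3 units apart; after: 1.4. That's 4.9 units closer together.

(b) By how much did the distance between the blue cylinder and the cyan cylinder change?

+1.0

They were about 6.2 units apart before and 7.2 after — 1.0 units further apart.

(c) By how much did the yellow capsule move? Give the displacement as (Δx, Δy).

(0.5, -2.7)

From the two frames, the yellow capsule sits at roughly (1.0, 8.3) before and (1.5, 5.6) after.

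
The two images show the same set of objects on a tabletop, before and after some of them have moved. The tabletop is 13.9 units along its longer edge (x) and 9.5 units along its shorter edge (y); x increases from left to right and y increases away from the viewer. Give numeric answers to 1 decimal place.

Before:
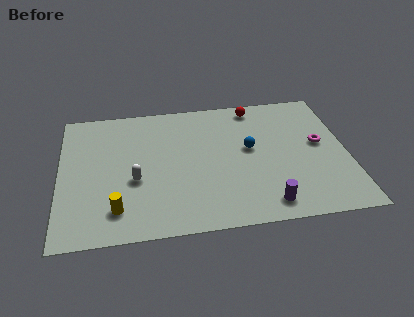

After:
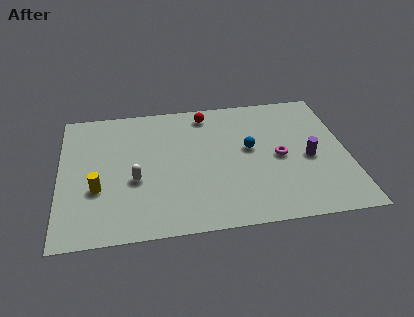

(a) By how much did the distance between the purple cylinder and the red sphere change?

-0.9

The distance was about 7.1 in the first image and 6.2 in the second, so they moved 0.9 units closer together.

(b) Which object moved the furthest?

the purple cylinder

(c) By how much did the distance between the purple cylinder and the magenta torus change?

-3.4

Before: roughly 4.8 units apart; after: 1.4. That's 3.4 units closer together.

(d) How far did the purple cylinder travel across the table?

3.6

From (9.8, 1.3) to (12.0, 4.2), the purple cylinder covered √(2.2² + 2.9²) ≈ 3.6 units.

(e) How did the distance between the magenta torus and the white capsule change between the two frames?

-2.1

Before: roughly 9.1 units apart; after: 7.0. That's 2.1 units closer together.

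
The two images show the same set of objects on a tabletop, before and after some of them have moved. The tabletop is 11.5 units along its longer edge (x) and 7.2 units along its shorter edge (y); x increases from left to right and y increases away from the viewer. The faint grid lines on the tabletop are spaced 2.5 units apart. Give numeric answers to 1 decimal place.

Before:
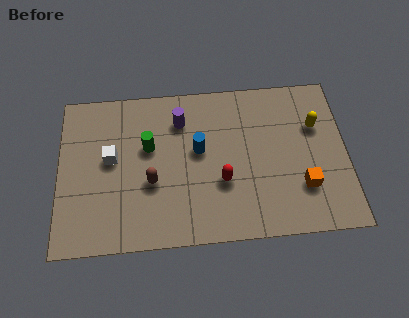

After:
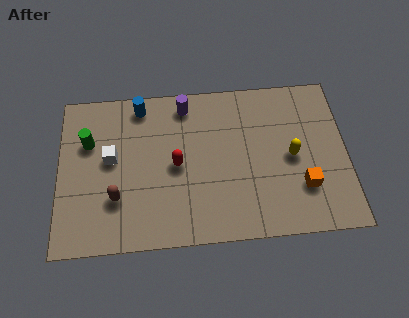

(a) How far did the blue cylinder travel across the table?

3.2

The blue cylinder moved from about (5.6, 4.1) to (3.3, 6.3), a distance of √(2.3² + 2.2²) ≈ 3.2.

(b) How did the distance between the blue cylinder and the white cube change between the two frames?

-0.9

They were about 3.5 units apart before and 2.6 after — 0.9 units closer together.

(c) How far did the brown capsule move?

1.5

From (3.7, 2.8) to (2.3, 2.2), the brown capsule covered √(1.4² + 0.6²) ≈ 1.5 units.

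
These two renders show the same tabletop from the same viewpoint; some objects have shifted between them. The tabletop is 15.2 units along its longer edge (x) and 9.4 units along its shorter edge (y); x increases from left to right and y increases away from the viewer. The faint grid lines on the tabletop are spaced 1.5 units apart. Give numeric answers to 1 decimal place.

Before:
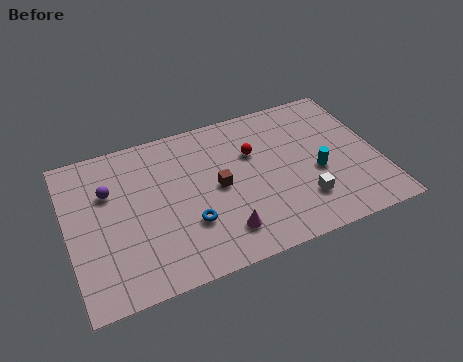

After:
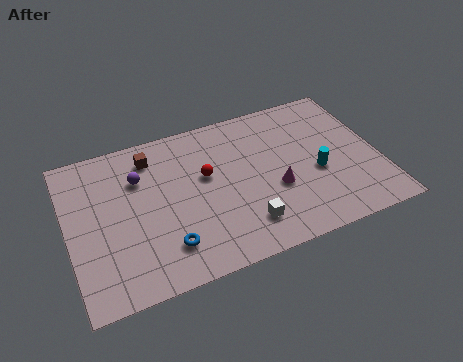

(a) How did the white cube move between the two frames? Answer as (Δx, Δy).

(-2.9, -0.4)

From the two frames, the white cube sits at roughly (11.2, 2.4) before and (8.3, 2.0) after.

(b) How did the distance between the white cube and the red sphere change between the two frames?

-0.4

They were about 4.3 units apart before and 3.9 after — 0.4 units closer together.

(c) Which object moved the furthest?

the brown cube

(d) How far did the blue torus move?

1.5

The blue torus was near (5.7, 3.0) before and (4.5, 2.1) after, so it travelled √(1.2² + 0.9²) ≈ 1.5 units.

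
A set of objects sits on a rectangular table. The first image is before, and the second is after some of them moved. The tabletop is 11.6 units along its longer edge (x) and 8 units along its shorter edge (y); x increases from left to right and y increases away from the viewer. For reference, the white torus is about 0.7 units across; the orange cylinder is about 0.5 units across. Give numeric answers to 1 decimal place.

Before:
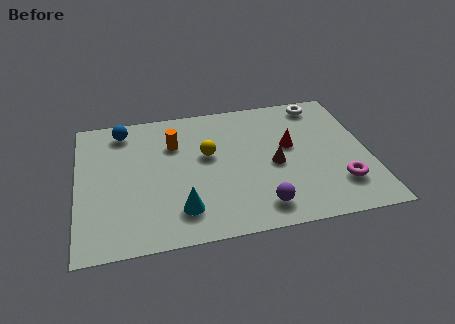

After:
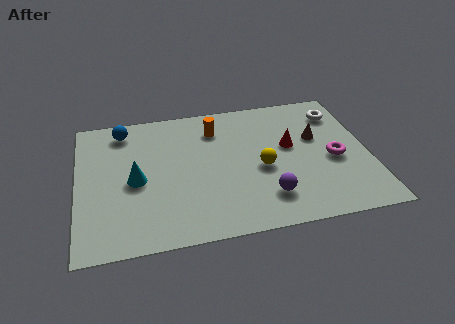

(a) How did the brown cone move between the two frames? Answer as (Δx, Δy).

(1.8, 1.3)

The brown cone started near (7.8, 3.6) and ended near (9.6, 4.9).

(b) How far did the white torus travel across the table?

1.0

The white torus was near (9.9, 7.0) before and (10.6, 6.3) after, so it travelled √(0.7² + 0.7²) ≈ 1.0 units.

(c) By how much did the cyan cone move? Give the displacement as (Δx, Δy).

(-1.7, 2.0)

The cyan cone started near (4.0, 1.7) and ended near (2.3, 3.7).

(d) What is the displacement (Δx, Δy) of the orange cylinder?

(1.7, 0.6)

The orange cylinder started near (3.9, 5.6) and ended near (5.6, 6.2).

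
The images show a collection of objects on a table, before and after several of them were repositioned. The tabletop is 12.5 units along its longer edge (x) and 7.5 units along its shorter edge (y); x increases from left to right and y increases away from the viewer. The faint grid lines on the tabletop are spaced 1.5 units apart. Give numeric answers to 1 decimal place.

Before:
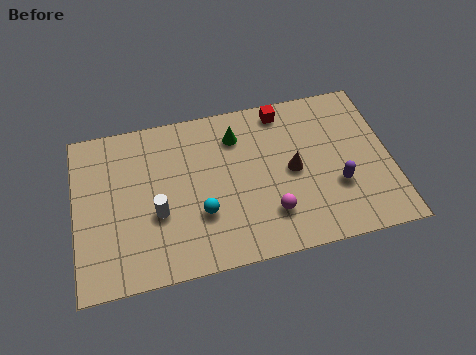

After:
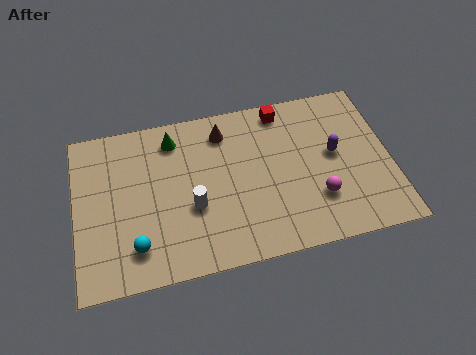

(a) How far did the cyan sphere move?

2.8

From (4.9, 2.5) to (2.3, 1.6), the cyan sphere covered √(2.6² + 0.9²) ≈ 2.8 units.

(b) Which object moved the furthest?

the brown cone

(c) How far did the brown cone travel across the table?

3.5

The brown cone was near (8.6, 3.7) before and (6.0, 6.1) after, so it travelled √(2.6² + 2.4²) ≈ 3.5 units.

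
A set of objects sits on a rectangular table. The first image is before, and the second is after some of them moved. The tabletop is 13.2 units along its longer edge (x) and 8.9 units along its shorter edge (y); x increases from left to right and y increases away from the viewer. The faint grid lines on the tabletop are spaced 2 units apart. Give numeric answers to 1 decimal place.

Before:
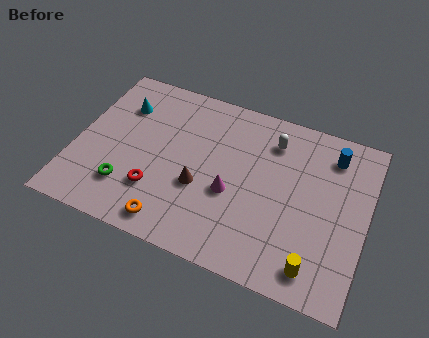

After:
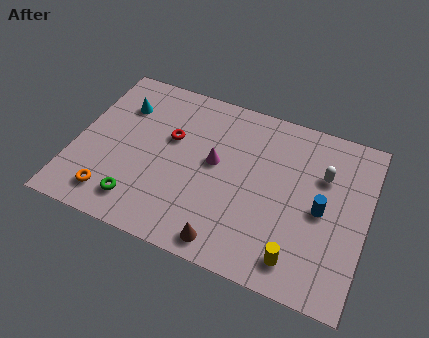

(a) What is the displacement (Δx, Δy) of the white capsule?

(2.4, -1.0)

The white capsule was at about (8.7, 7.0) and moved to about (11.1, 6.0).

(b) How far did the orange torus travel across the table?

2.8

The orange torus moved from about (4.8, 1.1) to (2.0, 1.5), a distance of √(2.8² + 0.4²) ≈ 2.8.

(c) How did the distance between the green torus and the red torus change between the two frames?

+2.7

The distance was about 1.3 in the first image and 4.0 in the second, so they moved 2.7 units further apart.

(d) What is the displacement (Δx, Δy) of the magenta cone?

(-0.9, 1.3)

From the two frames, the magenta cone sits at roughly (7.2, 3.6) before and (6.3, 4.9) after.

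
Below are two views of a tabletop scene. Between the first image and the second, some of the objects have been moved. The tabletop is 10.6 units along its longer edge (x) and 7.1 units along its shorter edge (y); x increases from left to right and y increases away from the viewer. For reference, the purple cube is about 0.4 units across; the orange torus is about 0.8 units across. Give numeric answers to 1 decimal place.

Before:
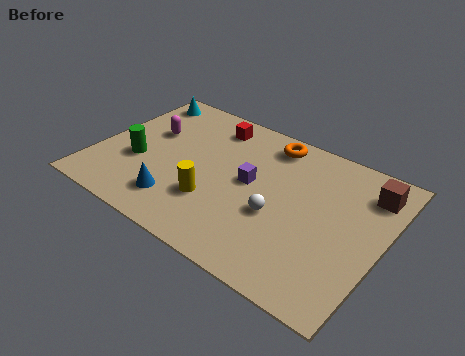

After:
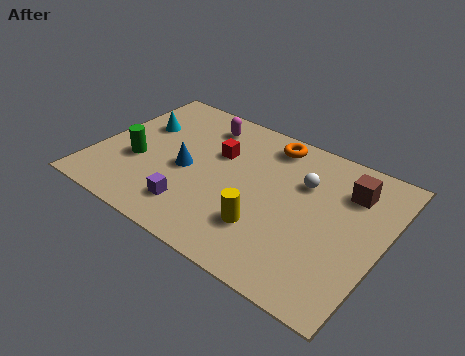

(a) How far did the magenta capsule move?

2.3

From (1.7, 4.4) to (3.5, 5.8), the magenta capsule covered √(1.8² + 1.4²) ≈ 2.3 units.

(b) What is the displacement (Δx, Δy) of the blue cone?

(0.0, 1.7)

The blue cone was at about (3.4, 1.5) and moved to about (3.4, 3.2).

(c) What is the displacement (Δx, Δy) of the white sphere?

(0.6, 2.0)

From the two frames, the white sphere sits at roughly (6.9, 2.8) before and (7.5, 4.8) after.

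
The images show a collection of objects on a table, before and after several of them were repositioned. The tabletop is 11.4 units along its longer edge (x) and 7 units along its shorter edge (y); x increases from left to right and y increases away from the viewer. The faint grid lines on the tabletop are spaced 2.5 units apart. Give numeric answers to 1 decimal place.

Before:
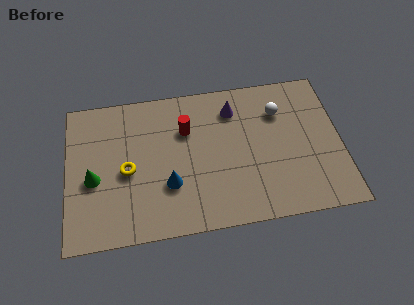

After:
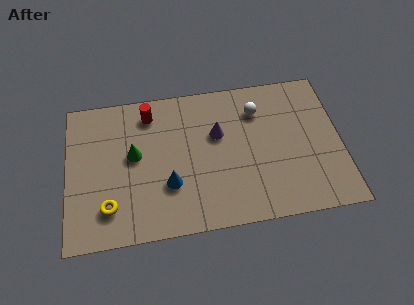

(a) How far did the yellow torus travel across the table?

1.8

From (2.5, 3.2) to (1.7, 1.6), the yellow torus covered √(0.8² + 1.6²) ≈ 1.8 units.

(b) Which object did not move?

the blue cone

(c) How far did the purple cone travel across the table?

1.3

From (7.0, 5.5) to (6.3, 4.4), the purple cone covered √(0.7² + 1.1²) ≈ 1.3 units.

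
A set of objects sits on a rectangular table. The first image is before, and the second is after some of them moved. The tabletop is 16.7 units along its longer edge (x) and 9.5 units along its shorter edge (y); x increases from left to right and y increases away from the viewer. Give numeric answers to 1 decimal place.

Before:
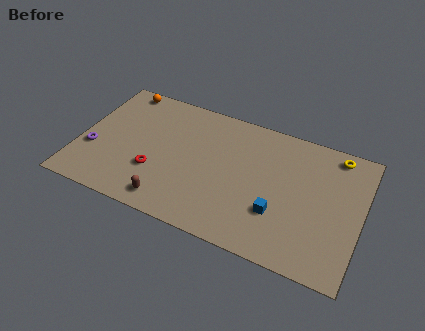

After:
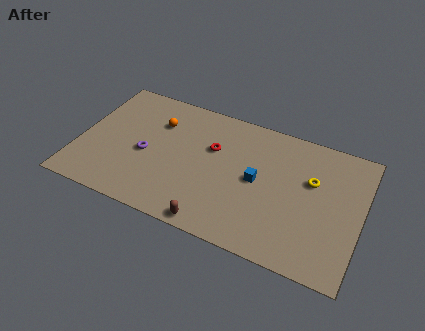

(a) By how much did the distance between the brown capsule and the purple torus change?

+0.3

Before: roughly 5.3 units apart; after: 5.6. That's 0.3 units further apart.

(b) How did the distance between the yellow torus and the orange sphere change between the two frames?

-3.7

Before: roughly 13.0 units apart; after: 9.3. That's 3.7 units closer together.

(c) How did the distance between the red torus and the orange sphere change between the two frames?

-2.7

The distance was about 6.2 in the first image and 3.5 in the second, so they moved 2.7 units closer together.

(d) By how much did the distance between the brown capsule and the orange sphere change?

-1.0

The distance was about 8.3 in the first image and 7.3 in the second, so they moved 1.0 units closer together.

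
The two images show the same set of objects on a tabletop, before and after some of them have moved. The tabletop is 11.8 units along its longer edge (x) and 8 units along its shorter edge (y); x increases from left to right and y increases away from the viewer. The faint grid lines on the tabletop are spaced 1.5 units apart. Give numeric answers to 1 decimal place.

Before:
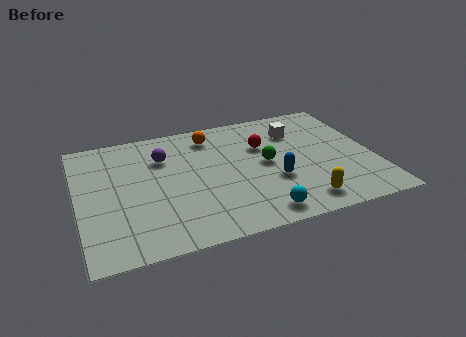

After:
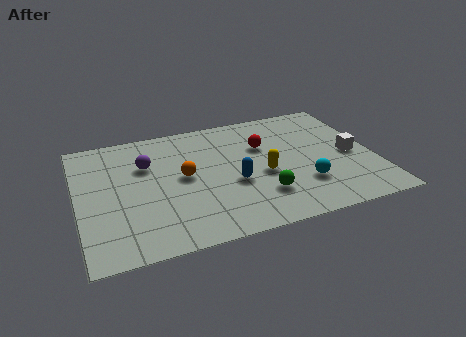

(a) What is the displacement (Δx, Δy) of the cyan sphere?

(1.9, 1.3)

The cyan sphere started near (6.9, 1.0) and ended near (8.8, 2.3).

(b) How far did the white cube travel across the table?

3.0

The white cube was near (8.9, 5.9) before and (10.9, 3.7) after, so it travelled √(2.0² + 2.2²) ≈ 3.0 units.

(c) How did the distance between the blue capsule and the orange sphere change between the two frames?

-2.2

They were about 4.3 units apart before and 2.1 after — 2.2 units closer together.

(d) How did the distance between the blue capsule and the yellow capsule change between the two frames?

-0.7

The distance was about 1.9 in the first image and 1.2 in the second, so they moved 0.7 units closer together.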